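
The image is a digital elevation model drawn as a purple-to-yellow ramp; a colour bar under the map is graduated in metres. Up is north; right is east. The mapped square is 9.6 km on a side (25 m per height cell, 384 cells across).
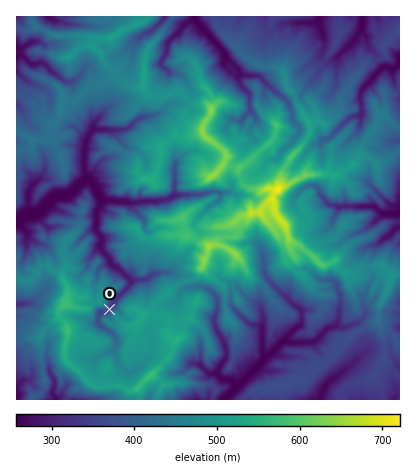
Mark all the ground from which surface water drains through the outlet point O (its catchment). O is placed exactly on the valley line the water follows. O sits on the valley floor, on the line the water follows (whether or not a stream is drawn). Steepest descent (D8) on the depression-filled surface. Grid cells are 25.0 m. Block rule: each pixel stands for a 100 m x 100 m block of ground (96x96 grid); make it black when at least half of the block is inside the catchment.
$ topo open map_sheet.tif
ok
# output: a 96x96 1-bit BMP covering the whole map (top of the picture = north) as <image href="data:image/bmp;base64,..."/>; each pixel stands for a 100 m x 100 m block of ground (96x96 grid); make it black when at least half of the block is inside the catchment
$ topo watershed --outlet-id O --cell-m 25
<image width="96" height="96" href="data:image/bmp;base64,Qk2+BAAAAAAAAD4AAAAoAAAAYAAAAGAAAAABAAEAAAAAAIAEAAATCwAAEwsAAAIAAAAAAAAA////AAAAAAAAAAAAAAAAAAAAAAAAAAAAAAAAAAAAAAAAAAAMAAAAAAAAAAAAAB/+AAAAAAAAAAAAAD//AAAAAAAAAAAAAH//gAAAAAAAAAAAAP//wAAAAAAAAAAAAf//4AAAAAAAAAAAA///8AAAAAAAAAAAB///+AAAAAAAAAAAD////AAAAAAAAAAAD////gAAAAAAAAAAD////gAAAAAAAAAAD////gAAAAAAAAAAD////wAAAAAAAAAAB////gAAAAAAAAAAB////AAAAAAAAAAAB////AAAAAAAAAAAB////AAAAAAAAAAAD//D/AAAAAAAAAAAH/+B/AAAAAAAAAAAH/8A4AAAAAAAAAAAH/4AAAAAAAAAAAAADBwAAAAAAAAAAAAAAAgAAAAAAAAAAAAAAAAAAAAAAAAAAAAAAAAAAAAAAAAAAAAAAAAAAAAAAAAAAAAAAAAAAAAAAAAAAAAAAAAAAAAAAAAAAAAAAAAAAAAAAAAAAAAAAAAAAAAAAAAAAAAAAAAAAAAAAAAAAAAAAAAAAAAAAAAAAAAAAAAAAAAAAAAAAAAAAAAAAAAAAAAAAAAAAAAAAAAAAAAAAAAAAAAAAAAAAAAAAAAAAAAAAAAAAAAAAAAAAAAAAAAAAAAAAAAAAAAAAAAAAAAAAAAAAAAAAAAAAAAAAAAAAAAAAAAAAAAAAAAAAAAAAAAAAAAAAAAAAAAAAAAAAAAAAAAAAAAAAAAAAAAAAAAAAAAAAAAAAAAAAAAAAAAAAAAAAAAAAAAAAAAAAAAAAAAAAAAAAAAAAAAAAAAAAAAAAAAAAAAAAAAAAAAAAAAAAAAAAAAAAAAAAAAAAAAAAAAAAAAAAAAAAAAAAAAAAAAAAAAAAAAAAAAAAAAAAAAAAAAAAAAAAAAAAAAAAAAAAAAAAAAAAAAAAAAAAAAAAAAAAAAAAAAAAAAAAAAAAAAAAAAAAAAAAAAAAAAAAAAAAAAAAAAAAAAAAAAAAAAAAAAAAAAAAAAAAAAAAAAAAAAAAAAAAAAAAAAAAAAAAAAAAAAAAAAAAAAAAAAAAAAAAAAAAAAAAAAAAAAAAAAAAAAAAAAAAAAAAAAAAAAAAAAAAAAAAAAAAAAAAAAAAAAAAAAAAAAAAAAAAAAAAAAAAAAAAAAAAAAAAAAAAAAAAAAAAAAAAAAAAAAAAAAAAAAAAAAAAAAAAAAAAAAAAAAAAAAAAAAAAAAAAAAAAAAAAAAAAAAAAAAAAAAAAAAAAAAAAAAAAAAAAAAAAAAAAAAAAAAAAAAAAAAAAAAAAAAAAAAAAAAAAAAAAAAAAAAAAAAAAAAAAAAAAAAAAAAAAAAAAAAAAAAAAAAAAAAAAAAAAAAAAAAAAAAAAAAAAAAAAAAAAAAAAAAAAAAAAAAAAAAAAAAAAAAAAAAAAAAAAAAAAAAAAAAAAAAAAAAAAAAAAAAAAAAAAAAAAAAAAAAAAAAAAAAAAAAAAAAAAAAAAAAAAAAAAAAAAAAAAAAAAAAAAAAAAAAAAAAAAAAAAAAAAAAAAAAAAAAAAAAAAAA="/>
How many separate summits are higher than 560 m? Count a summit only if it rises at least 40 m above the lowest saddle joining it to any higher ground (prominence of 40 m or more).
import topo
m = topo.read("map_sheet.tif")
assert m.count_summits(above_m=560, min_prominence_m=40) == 5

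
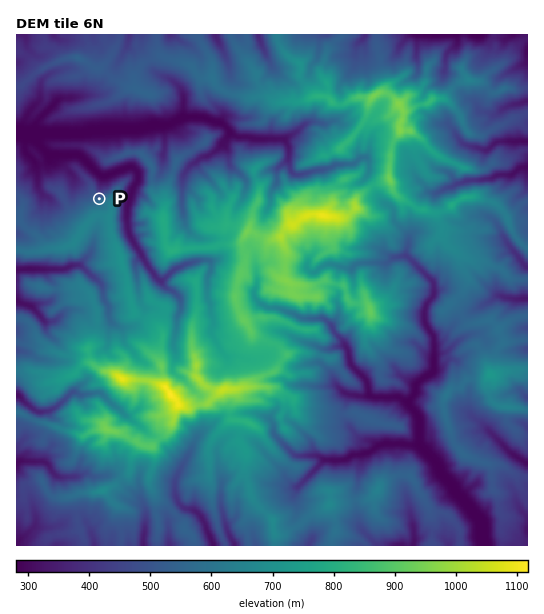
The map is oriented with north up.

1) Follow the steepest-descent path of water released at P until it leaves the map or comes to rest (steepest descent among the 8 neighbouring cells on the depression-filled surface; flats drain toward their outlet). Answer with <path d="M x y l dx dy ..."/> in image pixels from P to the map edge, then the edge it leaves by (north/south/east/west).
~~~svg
<path d="M99 199l2-23-20-20-3-1-27 0-1-2-3 0-8-8-2-6-6-6-9 0-1-1-4 0"/>
exit: west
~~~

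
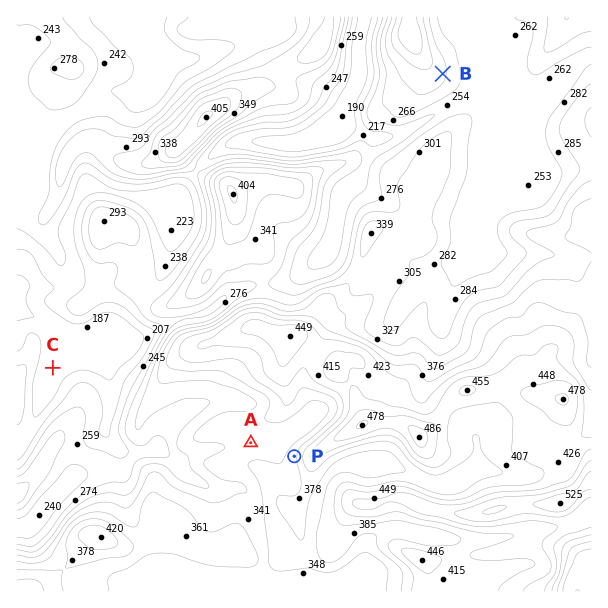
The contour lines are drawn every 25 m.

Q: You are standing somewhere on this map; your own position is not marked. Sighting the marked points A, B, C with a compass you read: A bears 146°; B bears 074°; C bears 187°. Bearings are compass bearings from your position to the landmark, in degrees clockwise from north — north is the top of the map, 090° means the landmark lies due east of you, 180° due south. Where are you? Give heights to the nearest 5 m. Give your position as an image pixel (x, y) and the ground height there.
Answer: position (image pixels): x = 75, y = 180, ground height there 235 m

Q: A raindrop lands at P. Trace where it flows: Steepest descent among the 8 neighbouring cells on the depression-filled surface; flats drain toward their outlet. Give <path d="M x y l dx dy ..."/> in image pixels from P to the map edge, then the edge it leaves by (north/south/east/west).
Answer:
<path d="M294 456l-7 0-6-6 0-13-14 0-1 1-5 0-1 2-9 1-2 2-6 0-1 1-6 0-2 2-9 0-1 1-8 0-1 2-5 0-1 1-12 2-6 3-6 6-3 1-6 0-9-9-5 0-1-1-36 0-3-2-17-16 0-9 2-2 1-9 2-1 0-41-5-9 0-25-21 0-1 1-15 0-2-1-9 0-19-20-6-3-3 0-5-3-7 0"/>
exit: west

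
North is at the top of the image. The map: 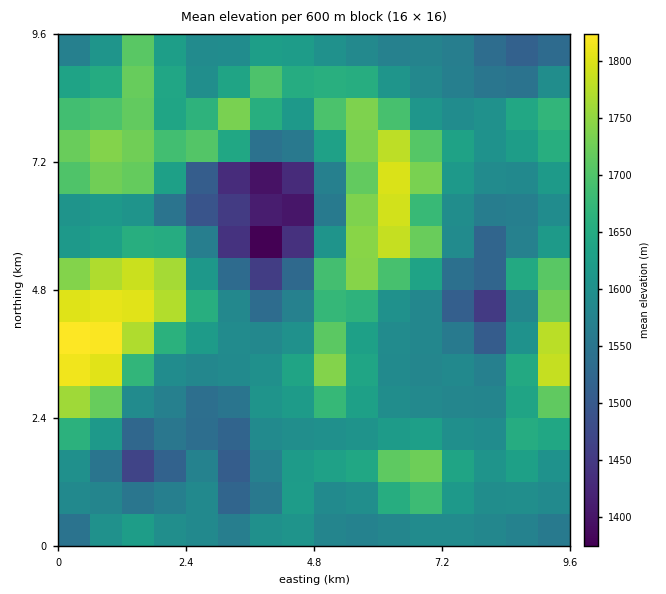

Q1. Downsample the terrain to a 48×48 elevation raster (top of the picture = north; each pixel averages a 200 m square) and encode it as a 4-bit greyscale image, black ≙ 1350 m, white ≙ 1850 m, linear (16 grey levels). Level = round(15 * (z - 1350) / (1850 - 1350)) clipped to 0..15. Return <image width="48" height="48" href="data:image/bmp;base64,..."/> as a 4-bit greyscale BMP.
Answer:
<image width="48" height="48" href="data:image/bmp;base64,Qk32BAAAAAAAAHYAAAAoAAAAMAAAADAAAAABAAQAAAAAAIAEAAATCwAAEwsAABAAAAAAAAAAAAAAABEREQAiIiIAMzMzAERERABVVVUAZmZmAHd3dwCIiIgAmZmZAKqqqgC7u7sAzMzMAN3d3QDu7u4A////AFVneamIh3d3d3iIh3d3d3d3d3d3d2ZmZVZniJiHd3d3ZniIh3d3d3d3d3d3d3d3ZmZ3iId3d3d3ZWeIh3dnd3d4iId3d3d3dnd3d3d3d3d3ZFeIh3d3d3iJmIh3d3d3d3d3d2Zmd3d3VEaIiHd3eImqqph3d3d3d3d3dlVVZnd2U0Z4mYiIiJu8u5iHeIh3d3d3ZUREVnd2RFaImZmZmavMy6mHiIiHd3d3ZTMzVndlRWeIiJmZmavMy6mHiJiIiIiHZUM0VndlRWd4iIiIiaq7qpiHeJmIiIiIdlRFZnZUVnd3eIiIiJmZmZh3eJmYiJmph2VWZmZUVnd3d3d3iIiIiId3eJmZmau6mHZmdlVVVnd3d3d3d3eIiHd2eJmZmrzMqHd3dlVVV3iHeIiIh3d3d3d2d4maq8zduYd3dmZVZ4iIiZqpiHd3d3d3d4iau93dyod3dmZmZ4iImrzKmHd3d3d3d3irzN7u3Kh3d3dneIiImszKmHd3d3d3d3ms3e7u7bmHd3d3d3eIirzKiHd3d3d3Z3m93u7u7tuYd3d3d3d4iby5h3d3d3d3Znm97u7u7typiIh3d3d3iby5h3d3d3d2Znis7u7u7u26mZh3d3d3eKu5h3d3d3ZlRWeb3u7u7u3LqqmHd3d3eJu6iHd3d3ZTNFeL3u7u7u7dy7mHd2ZWd4q6mHd3d2VDI1eKzd7u7u7t3LmHd2VWd4q6mId3d2VCI1eKvN3u3d7u3Ll3dmVWd4q7qYiHd2RDNGiavM3d3d7u3Kh3dlRFd5vMupmIh2VEVnmrvLzN3d3d3Kh2ZUM0Z4vNy7qpmHZUV4m7u6u7zM3My5dlQyEjRorN3MzLqHdlVnmaqpmZqru7uodlMhERNXis3d3cuYdlVneJmYiIiJmZmYdUIRABJGebzN3dyYd2VWd4iId3d4iIh3ZTIhERJGeKzN3dyYd2VVZ3iId3d3d2ZmZTMyIRE1eKzd3cqId2ZVZ3d4iIiIh2VVRERDIREkaKzd3bmHd3dmd3d4iJmZmHZDMiMzIRE0aKzd7cmHd3d3d3eJmaqqqodUIREhERI1eJvd7cqYd3d3d3iKu7u7u6h2QyIRERI1eJvd7tyoh3d3d4iazdzMzLqYdlQzIiNGeJvd3t25iId3eIiazdzMzLuqqYdlREVniKvd3dy6mId3iJmavMy7u7qru6mHZWd4ibzd3cupiId4iZmavMuru6mavMuYd3eJmrzN3KmYiIiImaqaq7uqu5iZrMy5h3iJq7zMu5iIiIiJmqqqqrqqu6iJm8y6mIiaq8y7qYh3d3iJmaqqqqqqu6iIiavLqYiavMy6mId3d3d4iJmpmqqqvKiHeJq7upmZq7upiHd3d3d3d4iYmZmavKiHd4iaupmZmZmIh3d3dmZmZneHiIiazKiHd3iJqpmYiIh3d3d3ZmVVVWZ3d4iKzKiHd3eImpiIiHd3d3d3ZlVVRVZmd3iKy5iHd3d4iZiIh3d3d3d3dmVVVVVmZneauph3d3d3iIh3d3d2Znd3d2ZmVVVQ=="/>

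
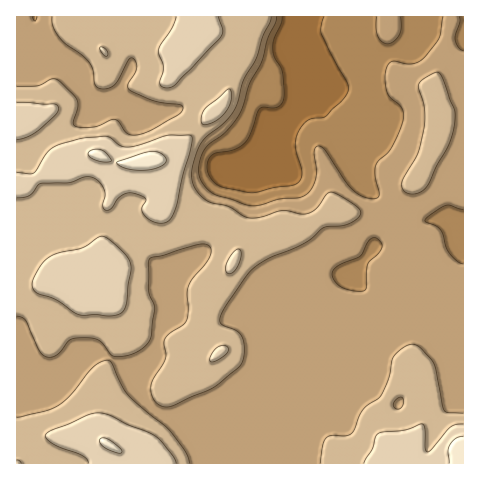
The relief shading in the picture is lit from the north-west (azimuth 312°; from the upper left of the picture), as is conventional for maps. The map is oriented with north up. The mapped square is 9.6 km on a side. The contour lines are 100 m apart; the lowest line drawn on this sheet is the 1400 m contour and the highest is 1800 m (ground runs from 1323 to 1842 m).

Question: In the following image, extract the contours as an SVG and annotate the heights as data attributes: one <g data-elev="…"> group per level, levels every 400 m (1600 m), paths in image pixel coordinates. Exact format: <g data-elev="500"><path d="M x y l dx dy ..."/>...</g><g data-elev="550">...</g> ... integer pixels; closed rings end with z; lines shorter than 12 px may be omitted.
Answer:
<g data-elev="1600"><path d="M189 463l-3-11-17-22-42-37-7-11-8-18-3-4-7 1-8 6-23 28-12 10-13 6-29 6"/><path d="M463 413l-15 0-3-2-12-49-14-15-5-3-5 1-9 5-7 7-4 20-7 16-3 5-16 12-10 22-7 4-16 0-5 3-2 7-3 17"/><path d="M396 409l-2-3 0-3 4-5 4-1 2 3-1 6-3 3z"/><path d="M17 316l5 2 4 3 13 29 3 4 5 3 6 0 4-2 13-15 11-2 10 0 7 2 15 16 10 0 9-2 14-8 5-11 4-27-6-17 0-32 3-2 12-2 31-10 11-1 5 4-1 8-6 9-12 14-4 7-1 8 1 18-2 9-4 5-13 8-4 6 0 18-13 24-1 6 1 7 2 5 5 5 6 2 7-1 41-18 26-21 4-6 1-7-2-17-5-6-15-6-2-5 5-13 23-33 7-7 12-8 40-17 16-14 26-4 8-6 4-5-3-5-6-5-15-9-7-2-4 3-10 13-8 5-7 1-18-3-23 6-11 1-6-2-14-9-22-6-8-7-5-8-2-7 0-8 6-23 7-10 19-15 10-13 9-29 13-22 6-21 8-16 1-5"/><path d="M410 194l9-1 8-7 10-21 11-19 5-15 2-13 0-8-13-32-4-6-14 6-6 7 6 21 1 17-7 30-16 29 2 8z"/><path d="M52 17l1 10 7 11 6 7 17 11 8 8 2 7 1 12 3 4 8 2 9-4 4-5 11-20 3-2 4 3 1 7-9 16 1 5 25 12 27 4 2 3-1 3-4 4-26 15-12 4-8 1-6-2-7-11-4-3-21 8-13 0-6-1-2-3 5-15-1-7-4-6-17-16-6 0-12 7-21 0"/></g>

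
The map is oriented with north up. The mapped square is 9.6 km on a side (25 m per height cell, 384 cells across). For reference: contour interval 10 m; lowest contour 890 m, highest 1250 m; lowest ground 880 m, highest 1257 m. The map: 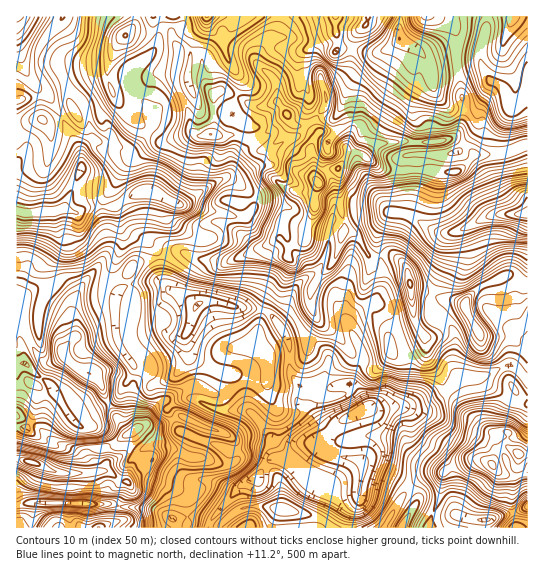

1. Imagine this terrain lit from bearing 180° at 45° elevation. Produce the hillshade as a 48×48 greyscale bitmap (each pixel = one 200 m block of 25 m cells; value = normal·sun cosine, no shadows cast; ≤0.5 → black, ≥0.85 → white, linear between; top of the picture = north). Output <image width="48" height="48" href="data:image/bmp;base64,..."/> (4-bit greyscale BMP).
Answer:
<image width="48" height="48" href="data:image/bmp;base64,Qk32BAAAAAAAAHYAAAAoAAAAMAAAADAAAAABAAQAAAAAAIAEAAATCwAAEwsAABAAAAAAAAAAAAAAABEREQAiIiIAMzMzAERERABVVVUAZmZmAHd3dwCIiIgAmZmZAKqqqgC7u7sAzMzMAN3d3QDu7u4A////AGYyIgAkVXiam5fNy7y6hTECa7Z5iKu4Y2YxIiJFeJqqq6eaqamGVEQjWbd5mrzcl6u7u8u7zMu6q8lmZWVDRndlV6qKvM3u3N/////t27upmruWVFRGiImHZour3d3d3t7u3My5h6uqqs3smGZ5iImXZ4q73e3czey4Z3iXV6u7zMzeyWeYdniXZ4mHnNy5q3QQJFVXiJq6qZibuZmHd4mpd4dlWIiIqQADMhJHqpiHd4qYmrqIiaqql3ZmVVZ4hiRmMQA3m6h3mqqHiru6qYmZh2VWVmd3Y4d1RWZnZ4V6qGVGi8zMuod3dlZUV3ZUModmeZqWQiSIVEVnm7qrzMqHh2d3d1QyJGd3maukQhZ1Vomau6mazd3LqZmqlTM0Z2mIq8ymVVZnmZmrupmZqrzv3dy7llRXmIibzdyZd4dWiIiaqZmqmavv//7bmId4h4i93Kh4eJmHZ4mZmZm7usy8/+7rqqu4eZqryXVFiYiIeJqqmZmruruqzLzcu97aqqp5mHVGmYd3iJmZmYiqu7mqqau8zN7Luqh3eYZ4mHZ3d3eImHmqzKmqmKuqu7uqqZiGZ3eJmYiZd3Znh3qry5mpiKp4q7h5mpmHd2eJmYmZh3ZVaKu8qZqpiap4q6V5qpmHeHiZmYiImHiIisu7maqpibqZqoeaqpmXZ4mZmIiJu7zMzMuqqaq6mrqZhmqqq4iIZomZmIms3u7ty82pu6q7uqmHYziqqnd3ZWmZqqvN3u7t3d7arbqrupd2VTRol3d1M0eHebzMu7ve7u7cq8qqqWRVVlRFZWZUM0V3V4qph3aKzMvNucuoh0NERWVDNDM0ZVVnZnh3d2ZmeamrqbyWZDNFRFVDISI1ZVZmd3ZWiZl1V5mZqZp2Q0V4h1RDITNFVVVVZlVUWJh2ZniKuph3VWiry5ZDM4iIeIZmVVVDNYmZdnibypiHiJq8zLqYiLzLqpmZdVZ5hXmZmIqqq6mZu7u8zMzcy8zcuZmrqZrNyWZ4q6qqvMus3dzN3d3d3bvLuYmr3d3d3biKqpiZm8vO7d3d3u3d76qrupq7ze7d3Ny7uHiHWKvuuqupms3d7pmaq8u6q97czM3MuYd2VHvKmpmYd5u8zKmaq8qZq7y83t3LqZd3dmdnm7qruYeImqqpm8qqy6mau8upiJmHmFVmeHZ3iXZkNJqpm7u8upiIh4eImauXiFZ2VURENndiEXiIqpq8qZmId4iKqql2eGVmVVZVVndVVHdnqZq7mZmZeaqZmZZminZVVWVEeIZniJmJmbq5maqpiZqHeIZomHZmZmZWiHVombqamrqomaqpmHdnmXeJlndmZmd4h2aKqamqmqqZmZmZmHVpqXeHVGdmZ3iJmHirqamZmZmbqYiJmIeZl2d2I1Zmd4iZmYm7qqqIh3iby6iYh3iYd4iHRniZh4iqqZmburuXd3eKu6mXdmh2eJmYeJrMuJvLqamJq7u4d4h3iZl3dWh2Z4iIiIm8yr3cqZqZq6u5eIh1aIh4hVeGVnd4iIeby73bqZqZqw=="/>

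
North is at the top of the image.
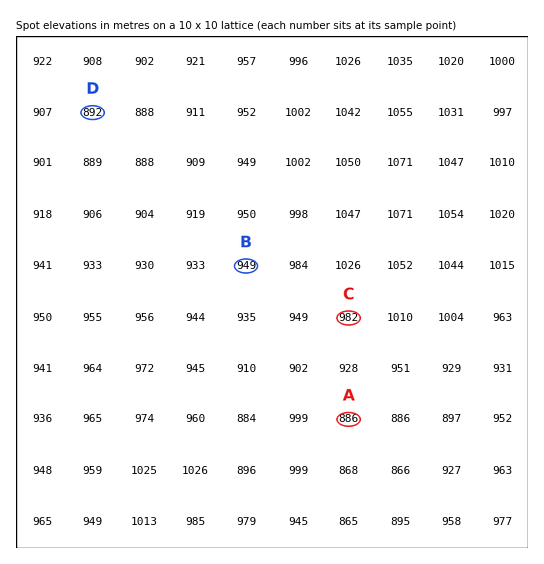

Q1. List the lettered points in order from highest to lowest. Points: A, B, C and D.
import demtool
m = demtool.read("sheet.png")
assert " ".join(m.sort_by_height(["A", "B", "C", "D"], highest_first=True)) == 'C B D A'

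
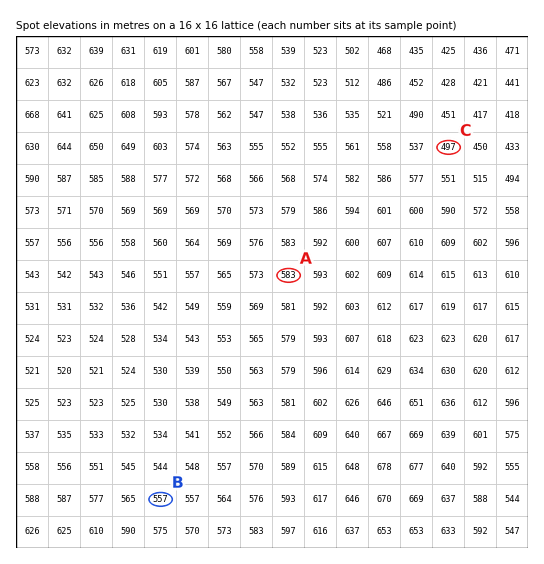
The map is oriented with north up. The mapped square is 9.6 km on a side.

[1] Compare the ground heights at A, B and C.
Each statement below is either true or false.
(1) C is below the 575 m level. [true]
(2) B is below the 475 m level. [false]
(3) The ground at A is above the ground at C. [true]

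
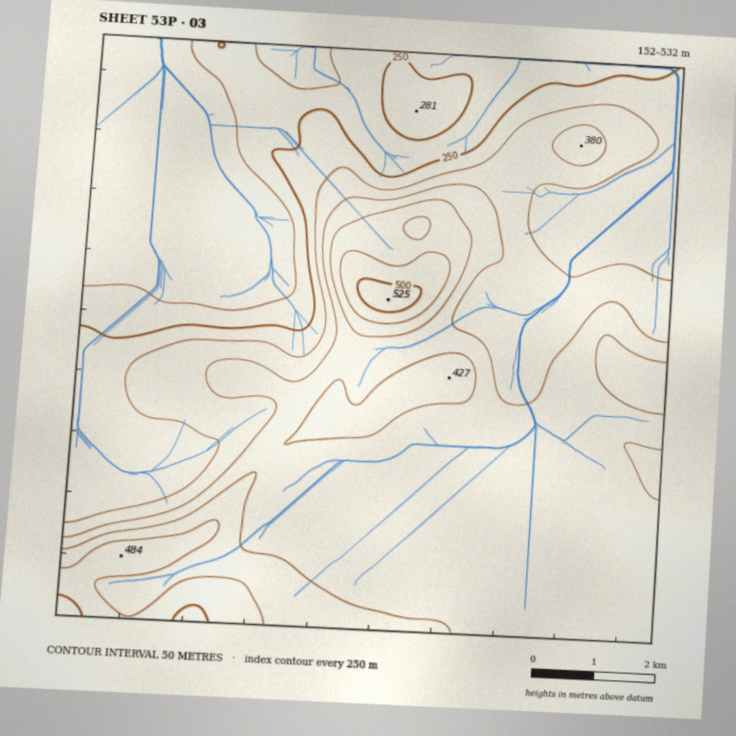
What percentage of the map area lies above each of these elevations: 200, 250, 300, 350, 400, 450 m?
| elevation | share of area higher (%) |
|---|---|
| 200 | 87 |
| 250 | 77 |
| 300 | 61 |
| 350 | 47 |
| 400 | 15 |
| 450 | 5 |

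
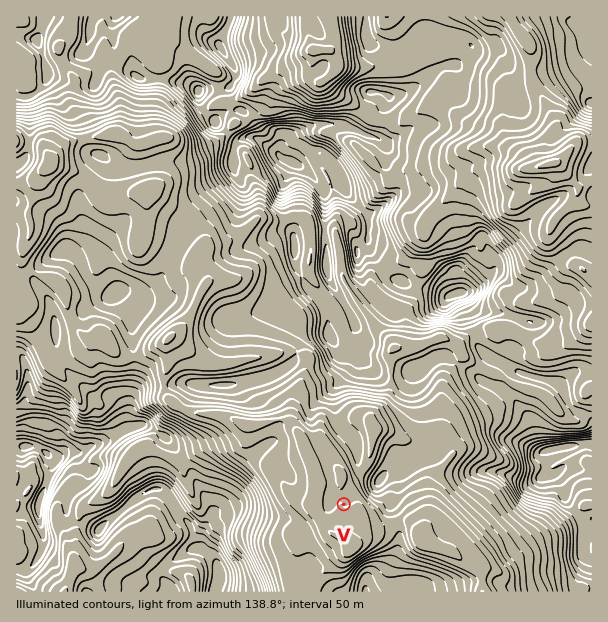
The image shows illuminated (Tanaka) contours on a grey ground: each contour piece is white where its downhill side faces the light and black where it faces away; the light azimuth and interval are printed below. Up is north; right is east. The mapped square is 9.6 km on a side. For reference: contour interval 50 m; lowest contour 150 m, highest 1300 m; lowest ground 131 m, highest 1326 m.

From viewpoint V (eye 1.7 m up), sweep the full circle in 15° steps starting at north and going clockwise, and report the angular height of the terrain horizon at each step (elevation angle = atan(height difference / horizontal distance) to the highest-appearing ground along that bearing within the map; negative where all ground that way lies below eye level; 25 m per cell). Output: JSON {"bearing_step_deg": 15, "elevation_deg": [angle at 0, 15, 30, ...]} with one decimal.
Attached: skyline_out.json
{"bearing_step_deg": 15, "elevation_deg": [13.4, 12.9, 14.0, 19.8, 25.7, 20.0, 13.4, 10.6, 6.1, 10.2, 13.2, 16.1, 8.4, 5.7, 6.3, 15.7, 21.6, 19.3, 17.9, 11.5, 6.1, 7.2, 7.5, 7.6]}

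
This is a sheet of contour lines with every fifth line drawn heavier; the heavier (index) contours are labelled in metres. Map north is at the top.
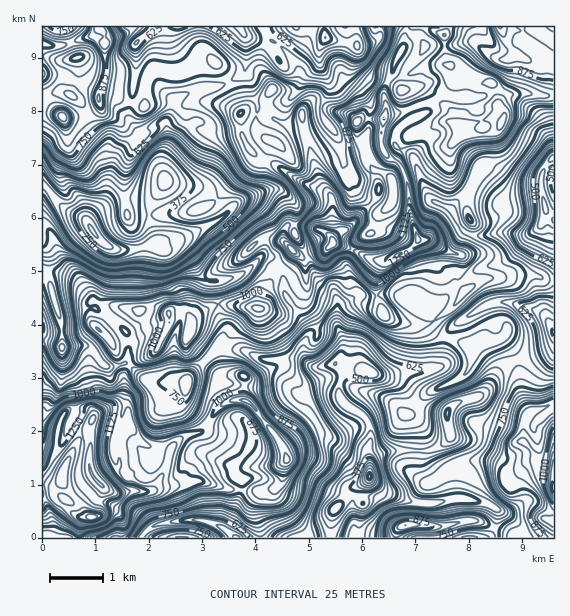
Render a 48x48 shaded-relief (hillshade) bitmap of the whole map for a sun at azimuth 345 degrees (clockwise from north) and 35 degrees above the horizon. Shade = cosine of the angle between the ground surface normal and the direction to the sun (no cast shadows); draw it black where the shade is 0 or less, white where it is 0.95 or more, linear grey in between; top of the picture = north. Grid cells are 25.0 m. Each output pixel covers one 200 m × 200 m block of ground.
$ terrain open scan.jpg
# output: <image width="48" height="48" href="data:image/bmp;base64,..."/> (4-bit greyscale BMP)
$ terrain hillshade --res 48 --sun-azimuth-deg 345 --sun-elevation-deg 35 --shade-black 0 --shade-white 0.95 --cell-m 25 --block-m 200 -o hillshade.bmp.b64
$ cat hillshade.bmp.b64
<image width="48" height="48" href="data:image/bmp;base64,Qk32BAAAAAAAAHYAAAAoAAAAMAAAADAAAAABAAQAAAAAAIAEAAATCwAAEwsAABAAAAAAAAAAAAAAABEREQAiIiIAMzMzAERERABVVVUAZmZmAHd3dwCIiIgAmZmZAKqqqgC7u7sAzMzMAN3d3QDu7u4A////AFUgAAACre7slURUM2mry7vKVodDNqy4VlQ0EAERR5qpdURDIkeczNze3My5iby5iFV5qEMgAAEiM1VCIjR6zd7//u7u3KiauXebuWUxARABI2dlQzNGq83typq7umRpp5iKiImIdVQzV4qoVEM1ityph2Z3d1Z3d7mJiqu7uZmIiZqoU0MjVrp3mqiIiImIisuZmamaqYqqmZmYYiQ0RFeJq8upmaqYq8y5mJmZmniZiJqphkVlVleru83Lu7qZu7vJlomJq5d3d4qYqnd2Znh4iJzcu8uZu7rKhXmL3dqHiIl4y5mIhnhmZmm6q7y6u8urlWmK3u7JeZdszLmaqYiHd3mZmry6rM68uGiIrN7bdVSbzLqquoeZmGeszLu6q9///bmHmqzLp1eau6mal3irqFJazMvNzM7//+ypmavLu6qYmZmIiKvMunITabvN3rzt7uypmZmrq6qHiJmIm83LvMpiJYq7zazczLuERWV7u8uod5mZmqmJmry4RHmqrJzcuomEEjJazNyoh2VoiHZmZniZhWiZqoq7p2iZY0NHqqhUVlMld2VVVVZ5l2aImXiYZpmat3dFeHRERFZEVUREVWeaqYd4iXmYeamJqYl1Z2VEVEZlQzM2d3ebuqmJiJqYq5iJqoqXZlZVZkRVVEVomZdYvLuql6mJqqq7vMu6mImYmGVWd4mqqZlkaruYdqmavN3u7u3d3dzKmHZmeIiZmYmWRWdUVamrze7u//7d3u3KmHdVd0I2eIiZdVVVVqq93v/////bma3KiHUjdCAAV3iImYiJmrze3v//7//sqFe6hXQAM1YAAkZleZq7vMzdzd3d3e/u3KWJZ5YgF83EAAN4iJq8zLvMy4d4mazu/tuJjKaUOu/+ghScuqqry5qqqGVWZ3it/+7czJjLdazdvKiaiZh4u5qZh4d3dmZozu7u3M3cx2q8zcuod4dViql2aJmYmZiHi+7t7d7b3Yi8y8uZmJh2eKhlRomYq7uph5vM25q6vbebuJh5l4mHh6ZTNXd4m7uqhkV5lnm7q7mZp2VXhmd3iHUxNWZXiZmIdTI0WLvLqqqHp2VFh2ZVeVMSRFY0d3ZlVVRWjMu6mJlXp3ZVeHVDSUM0RWcxRmVEVmeau6uqmJd5h4hkRmVCFEZlRWdhBFVVZ3mqqJqqmJeZZ5l0IiNUIVd2RFaGEkZ4iJmYiJqqh5mJiJqWVCFFQmVnY0Z2VVeJmImIiZmod4loqpmpmYQkVImYhFd1RXiIiZiZq6mZrKuImaqrqqhURKzKl3eIZomIm8qZrMms3sy7uqq7q6p1VIqpqXial3iavMy5m9y93dy6u6qZmauYiGiJqnial3eImrzMu83LzcyniamImbzLu4mquoiqmZh3eKu9y7zLzdyniImZrMzMu5iaqYm7qqqZmau7qrvMzuzImqqqu7u6qodmd2e8y7uqu8y6m7rNzM3airq7upmZmquoZ2V7y8zLu7upq6m7qZvLmJmJmJqZqt3biIdIy83cy7qavLmZiHm8qHh3d6qqqg=="/>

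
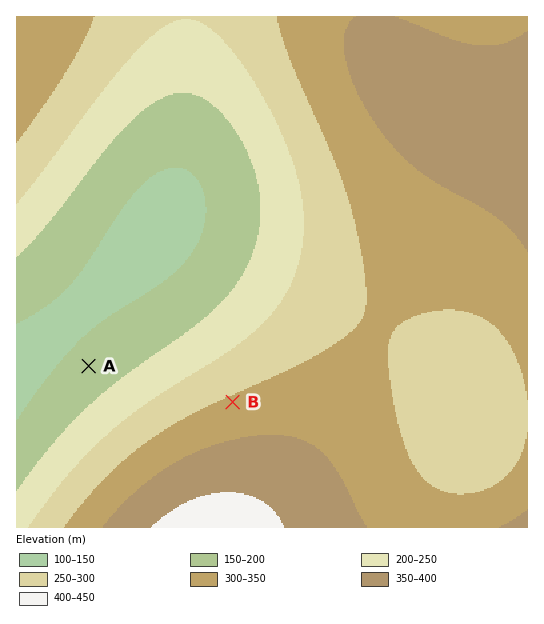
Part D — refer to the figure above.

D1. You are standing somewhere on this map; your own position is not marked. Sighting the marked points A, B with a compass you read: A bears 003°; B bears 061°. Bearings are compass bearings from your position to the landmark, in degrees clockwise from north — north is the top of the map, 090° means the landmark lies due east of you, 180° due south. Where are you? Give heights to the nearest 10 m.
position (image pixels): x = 82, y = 485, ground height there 280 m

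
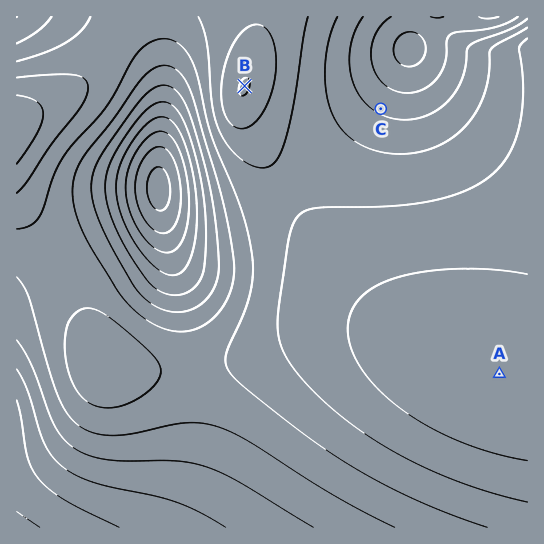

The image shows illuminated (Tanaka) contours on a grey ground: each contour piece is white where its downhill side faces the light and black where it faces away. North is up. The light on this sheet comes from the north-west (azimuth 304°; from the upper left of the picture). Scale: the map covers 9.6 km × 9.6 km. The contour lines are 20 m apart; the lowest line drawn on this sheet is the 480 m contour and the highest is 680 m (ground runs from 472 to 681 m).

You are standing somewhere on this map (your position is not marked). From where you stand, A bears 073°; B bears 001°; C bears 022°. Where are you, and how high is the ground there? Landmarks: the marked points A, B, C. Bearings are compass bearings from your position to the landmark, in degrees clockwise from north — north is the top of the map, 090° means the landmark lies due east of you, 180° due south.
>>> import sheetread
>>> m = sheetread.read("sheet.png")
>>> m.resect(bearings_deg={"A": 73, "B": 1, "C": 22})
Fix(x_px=239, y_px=454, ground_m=590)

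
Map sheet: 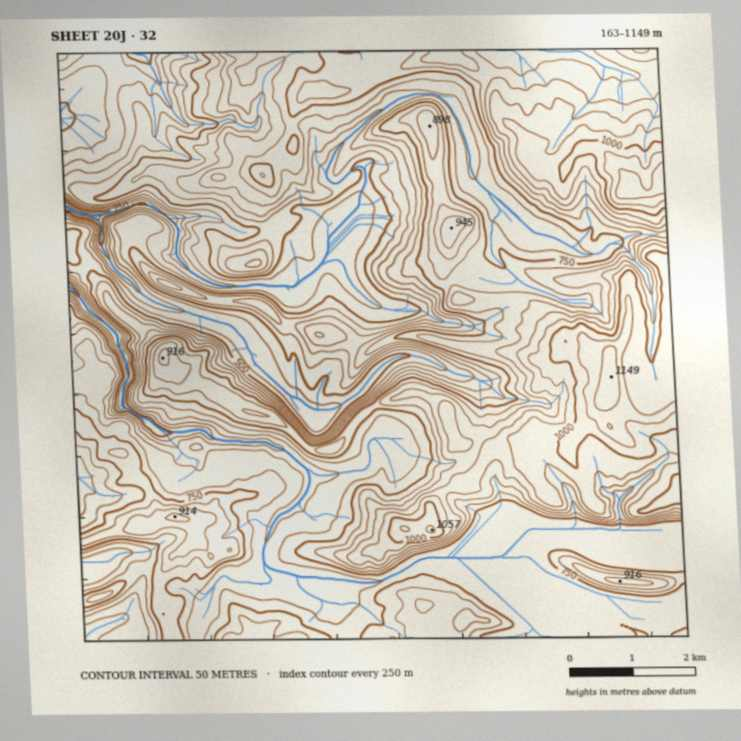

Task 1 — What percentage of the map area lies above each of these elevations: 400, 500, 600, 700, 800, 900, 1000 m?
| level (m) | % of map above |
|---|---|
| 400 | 95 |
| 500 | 85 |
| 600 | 75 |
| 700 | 57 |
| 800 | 31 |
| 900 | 15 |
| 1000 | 6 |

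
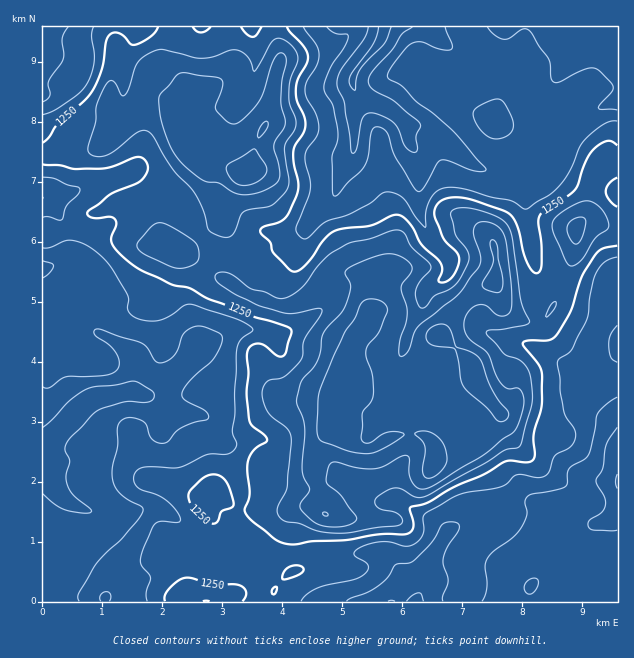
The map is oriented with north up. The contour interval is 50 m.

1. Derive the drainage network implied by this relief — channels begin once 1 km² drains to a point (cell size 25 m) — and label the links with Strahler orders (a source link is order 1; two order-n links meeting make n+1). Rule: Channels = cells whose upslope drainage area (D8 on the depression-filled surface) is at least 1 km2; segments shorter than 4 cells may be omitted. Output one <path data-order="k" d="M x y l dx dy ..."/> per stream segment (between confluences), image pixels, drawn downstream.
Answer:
<path data-order="1" d="M245 559l-4 6-6 0-2 2-21 0-3-2-9-9 0-9-6-12-18-18-16-9-18 0-6 3-15 0-2 2-25 0-2-2-12-3-13-7-9-9-8-15-7-8 0-4"/><path data-order="1" d="M382 553l1 0 18 18 0 30-10 0"/><path data-order="1" d="M542 547l9-1 2-2 10 0 2-1 9-2 15-15 6-1 1-2 5 0 1-1"/><path data-order="1" d="M43 540l0-6"/><path data-order="2" d="M446 534l-16 25 0 18-2 2-1 6-6 6-3 6 0 4-2 0"/><path data-order="2" d="M602 522l3 0 6-3 5-5 0-3 1-1 0-30"/><path data-order="1" d="M554 502l5 0 9 5 18 15 16 0"/><path data-order="1" d="M382 501l18 0 3 1 4 5 2 0 7 6 12 6 3 0 3 3 2 0 10 10 0 2"/><path data-order="1" d="M226 448l-9-9-3-7"/><path data-order="1" d="M260 439l-15 0-1 2-21 0-9-9"/><path data-order="2" d="M214 432l-2-6-9-11-27 0-1-1-5 0-3-2-15-15-1 0"/><path data-order="1" d="M617 432l0 48"/><path data-order="1" d="M437 411l-25 0-2-2-3 0-3-1-7-8 0-3-2-1 0-27 2-2 1-7 6-11 0-4 2-2 3-12 12-21 0-3 1-1 0-9 3-6 8-8 10-4 6-8 0-13-19-20-2-6-7-15 0-4-2-2 0-51-1-1-2-6-3-3-4-9-2-15"/><path data-order="1" d="M163 409l-12-12"/><path data-order="2" d="M151 397l-3-1-5 0-1-2"/><path data-order="3" d="M142 394l-3 0-2-1-6 0-1-2"/><path data-order="3" d="M130 391l-3 2-6 0-2 1-7 0-2 2-9 0-1 1-8 2-3 3-1 0-45 45 0 18"/><path data-order="1" d="M278 346l-1-6-5-6"/><path data-order="1" d="M518 342l3 0 5 3 3 0 18 9 3 3 7 3 3 3 6 3 3 0 2 1 33 0 13-13 0-14"/><path data-order="1" d="M101 334l17 9 16 17 0 28-3 3-1 0"/><path data-order="2" d="M272 334l-6-3-6 0-1-1-27 0-6 3-8 6-18 3-9 9-3 7-9 11 0 1-22 23-3 0-2 1-10 0"/><path data-order="1" d="M302 324l-6 4-6 2-4 3-5 0-1 1-8 0"/><path data-order="1" d="M617 300l0 40"/><path data-order="1" d="M65 261l-3 0-12 6-7 0 0 1"/><path data-order="1" d="M532 253l0-7-2-2 0-10-1-2 0-4-2-2 0-51-9-4"/><path data-order="1" d="M299 252l3-3 0-3 2-2 0-13 4-6 0-2"/><path data-order="1" d="M302 229l6-6"/><path data-order="2" d="M308 223l3-3 0-1 24-24 3-12 14-26 0-3 1-1 0-9 2-2 0-33 3-6 0-7"/><path data-order="1" d="M140 172l-13 0-5 3-3 0-6 3-6 0-1 2-8 0-1 1-5 0-18 11-4 0-2 1-13 0-2 2-4 0-6 3"/><path data-order="2" d="M518 171l-31 0-2-2-3 0-10-6-27-24-2 0-7-6-5-1-3-3-3 0-1-2-15 0-2-1"/><path data-order="1" d="M524 171l-6 0"/><path data-order="2" d="M407 126l-10-12-2 0-7-6-6-3-3 0-5-3-9-2-7-4"/><path data-order="3" d="M358 96l-5-9 0-14 14-15 0-1 10-11 0-1 5-6 3-12"/><path data-order="1" d="M248 84l5-8 1-9 2-1 0-26-2-1 0-5-1-1 0-6-2 0"/><path data-order="1" d="M43 45l0-18"/><path data-order="1" d="M437 36l-6-6-6-2-1-1-39 0"/><path data-order="1" d="M566 31l0-4 2 0"/>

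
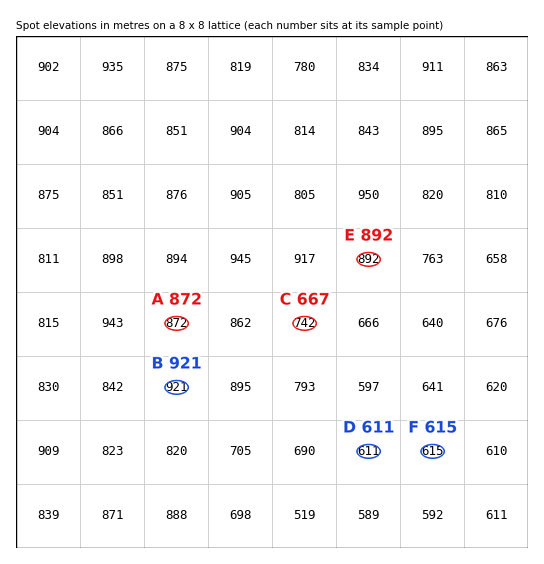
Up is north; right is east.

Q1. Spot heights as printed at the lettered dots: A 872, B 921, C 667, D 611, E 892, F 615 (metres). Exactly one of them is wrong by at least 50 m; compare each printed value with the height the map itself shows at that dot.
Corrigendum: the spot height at C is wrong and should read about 742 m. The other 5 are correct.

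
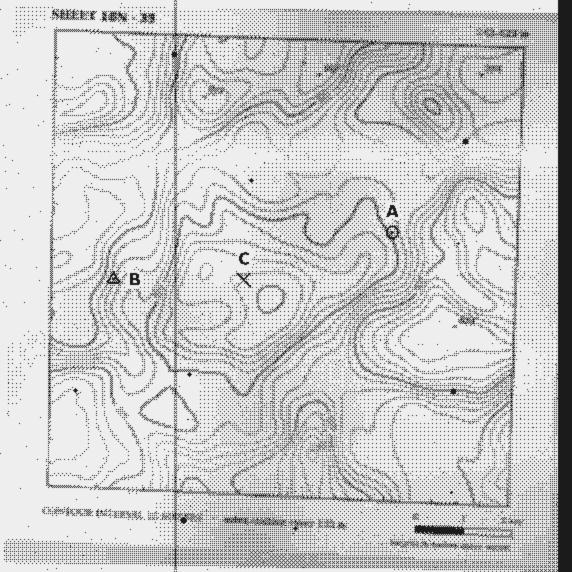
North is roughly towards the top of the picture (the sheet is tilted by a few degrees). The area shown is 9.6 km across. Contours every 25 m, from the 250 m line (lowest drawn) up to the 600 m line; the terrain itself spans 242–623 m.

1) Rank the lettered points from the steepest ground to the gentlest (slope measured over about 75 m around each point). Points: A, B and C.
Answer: B A C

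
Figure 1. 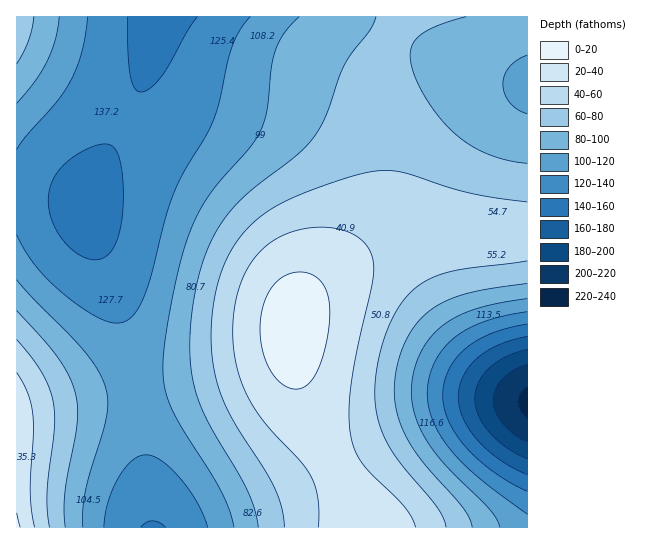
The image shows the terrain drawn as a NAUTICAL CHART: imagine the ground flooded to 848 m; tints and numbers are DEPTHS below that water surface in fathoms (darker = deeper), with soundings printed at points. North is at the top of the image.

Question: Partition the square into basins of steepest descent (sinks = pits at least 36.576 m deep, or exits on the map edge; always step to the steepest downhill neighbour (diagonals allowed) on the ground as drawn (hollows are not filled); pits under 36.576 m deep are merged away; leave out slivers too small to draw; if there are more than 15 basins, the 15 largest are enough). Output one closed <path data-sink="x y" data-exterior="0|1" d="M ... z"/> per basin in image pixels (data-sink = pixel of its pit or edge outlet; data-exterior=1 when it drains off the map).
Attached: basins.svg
<path data-sink="86 209" data-exterior="0" d="M401 16l-385 1 1 394 28-7 169-28 52-15 13-6 10-10 3-7 1-20 8-17 14-17 52-49 12-20 5-21 0-48-5-45 0-22 8-33z"/><path data-sink="527 402" data-exterior="1" d="M527 233l-97 2-35 6-18 7-39 21-23 18-16 19-6 12-1 27 8 42 17 44 49 97 162-1z"/><path data-sink="153 527" data-exterior="1" d="M291 339l-2 6-10 10-33 13-72 16-156 25-2 2 0 116 349 1-5-14-43-83-13-32-8-26z"/><path data-sink="527 85" data-exterior="1" d="M527 16l-125 0-2 2-13 28-8 33 0 22 5 45 0 48-3 13-8 19-6 9-49 46-3 6 40-28 40-18 35-6 88 0 10-2z"/>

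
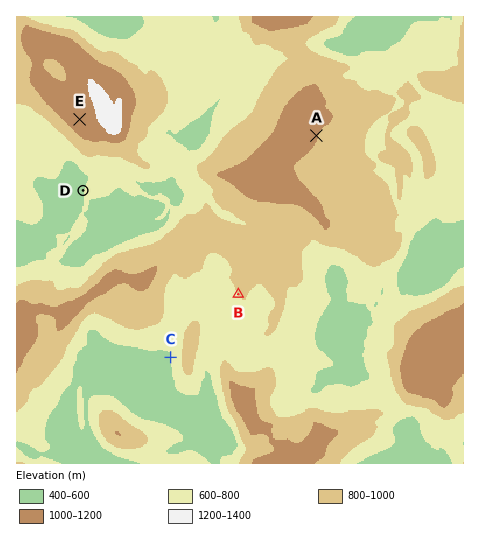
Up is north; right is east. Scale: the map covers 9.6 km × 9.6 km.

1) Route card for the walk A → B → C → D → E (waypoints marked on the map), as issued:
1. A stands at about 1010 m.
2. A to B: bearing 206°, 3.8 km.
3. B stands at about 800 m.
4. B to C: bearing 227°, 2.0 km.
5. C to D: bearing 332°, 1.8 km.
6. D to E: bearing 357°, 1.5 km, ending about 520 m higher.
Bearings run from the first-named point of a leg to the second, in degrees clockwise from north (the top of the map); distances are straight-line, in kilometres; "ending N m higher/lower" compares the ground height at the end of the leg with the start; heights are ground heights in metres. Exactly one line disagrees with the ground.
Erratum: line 5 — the distance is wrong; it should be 4.0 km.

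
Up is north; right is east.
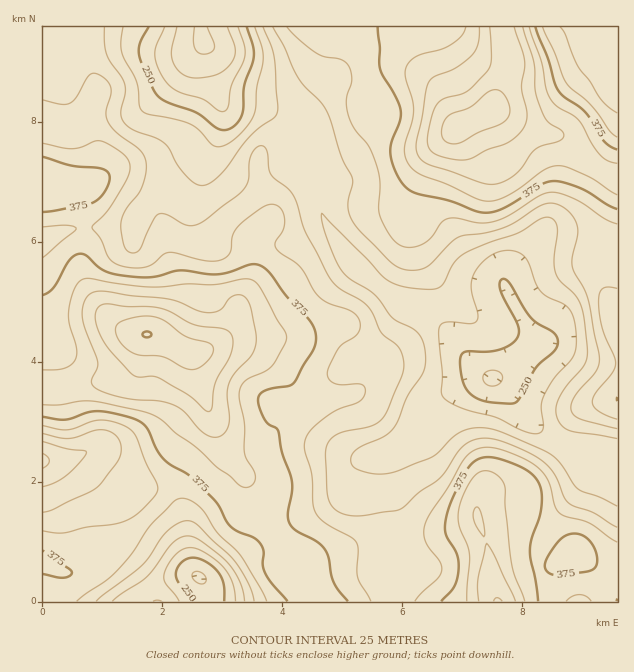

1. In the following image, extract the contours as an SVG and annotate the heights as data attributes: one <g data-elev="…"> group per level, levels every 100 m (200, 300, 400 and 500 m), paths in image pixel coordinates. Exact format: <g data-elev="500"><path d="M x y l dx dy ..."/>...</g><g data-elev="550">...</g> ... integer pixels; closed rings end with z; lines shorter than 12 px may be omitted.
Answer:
<g data-elev="200"><path d="M227 27l8 21 0 7-3 6-6 8-8 5-10 3-12 1-8-1-6-3-5-5-4-8-1-12 5-22"/></g><g data-elev="300"><path d="M112 601l36-25 27-35 6-4 7-1 6 1 8 5 27 22 11 18 5 19"/><path d="M617 506l-16-8-23-9-4-5-14-21-12-10-45-20-16-5-14 0-12 4-9 6-19 19-39 15-11 2-10 0-14-4-6-3-2-8 3-8 9-6 22-9 10-10 12-29 16-25 3-9-1-12-3-11-6-9-22-12-20-25-24-15-8-8-7-12-9-22-4-17 0-7 64 66 17 7 25 3 8 0 6-3 12-23 12-10 22-10 30-10 24-15 6-1 5 2 3 4 1 6-3 29 1 13 5 9 14 14 6 10 4 15 3 32 0 7-3 8-17 19-8 14-3 9 1 9 5 9 7 4 48 9"/><path d="M43 442l24 7 18 2 1 2-7 10-14 13-10 7-12 4"/><path d="M263 27l8 19 3 12 4 48-1 8-3 4-14 9-10 9-32 41-9 6-7 3-8-3-10-9-8-11-7-15-6-6-8-4-22-8-10-9-2-9 4-18 0-9-3-7-11-15-5-9-2-11 0-16"/></g><g data-elev="400"><path d="M525 601l-10-25-4-14-6-55 0-21-3-6-5-5-6-3-6-1-7 2-8 8-7 15-5 15 1 15 9 20 2 9-3 46"/><path d="M43 405l16 0 21-4 12 0 59 13 10 6 15 13 20 14 19 19 14 9 10 10 5 2 4 0 6-4 1-6-1-6-8-12-2-6 0-29-4-24 0-10 2-6 5-4 18-9 7-5 13-23 1-7-26-48-4-6-5-2-9-1-27 6-28-1-33 3-24-2-44-7-6 3-4 5-7 23 0 15 8 25-2 11-4 5-7 3-21 2"/><path d="M617 163l-9-2-7-5-8-11-15-25-21-13-7-8-4-11-5-27-12-34"/><path d="M466 27l-4 9-9 7-11 6-26 7-6 5-4 6 0 11 6 21 2 12-2 12-7 19-1 9 2 9 5 8 11 7 23 8 30 15 10 3 9 0 12-5 14-8 24-18 13-4 11 1 19 9 30 19"/></g><g data-elev="500"><path d="M146 337l5-1 0-3-5-2-3 2 0 3z"/></g>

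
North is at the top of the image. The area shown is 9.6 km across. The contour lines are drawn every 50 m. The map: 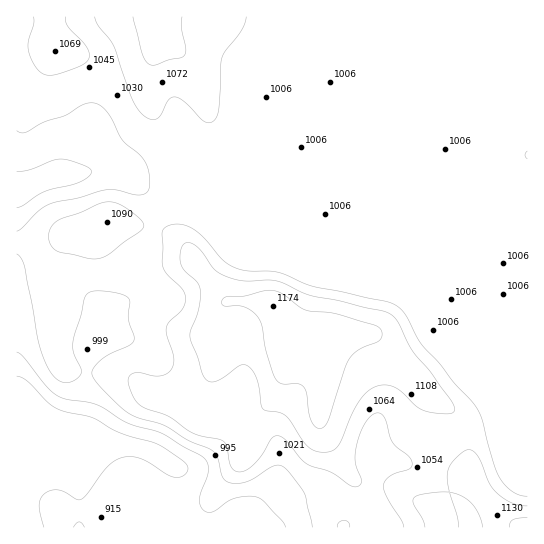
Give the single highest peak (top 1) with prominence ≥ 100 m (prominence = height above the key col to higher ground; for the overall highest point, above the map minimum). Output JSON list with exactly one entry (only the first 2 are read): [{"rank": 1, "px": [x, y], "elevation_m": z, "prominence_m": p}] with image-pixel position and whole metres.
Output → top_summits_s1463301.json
[{"rank": 1, "px": [273, 306], "elevation_m": 1174, "prominence_m": 317}]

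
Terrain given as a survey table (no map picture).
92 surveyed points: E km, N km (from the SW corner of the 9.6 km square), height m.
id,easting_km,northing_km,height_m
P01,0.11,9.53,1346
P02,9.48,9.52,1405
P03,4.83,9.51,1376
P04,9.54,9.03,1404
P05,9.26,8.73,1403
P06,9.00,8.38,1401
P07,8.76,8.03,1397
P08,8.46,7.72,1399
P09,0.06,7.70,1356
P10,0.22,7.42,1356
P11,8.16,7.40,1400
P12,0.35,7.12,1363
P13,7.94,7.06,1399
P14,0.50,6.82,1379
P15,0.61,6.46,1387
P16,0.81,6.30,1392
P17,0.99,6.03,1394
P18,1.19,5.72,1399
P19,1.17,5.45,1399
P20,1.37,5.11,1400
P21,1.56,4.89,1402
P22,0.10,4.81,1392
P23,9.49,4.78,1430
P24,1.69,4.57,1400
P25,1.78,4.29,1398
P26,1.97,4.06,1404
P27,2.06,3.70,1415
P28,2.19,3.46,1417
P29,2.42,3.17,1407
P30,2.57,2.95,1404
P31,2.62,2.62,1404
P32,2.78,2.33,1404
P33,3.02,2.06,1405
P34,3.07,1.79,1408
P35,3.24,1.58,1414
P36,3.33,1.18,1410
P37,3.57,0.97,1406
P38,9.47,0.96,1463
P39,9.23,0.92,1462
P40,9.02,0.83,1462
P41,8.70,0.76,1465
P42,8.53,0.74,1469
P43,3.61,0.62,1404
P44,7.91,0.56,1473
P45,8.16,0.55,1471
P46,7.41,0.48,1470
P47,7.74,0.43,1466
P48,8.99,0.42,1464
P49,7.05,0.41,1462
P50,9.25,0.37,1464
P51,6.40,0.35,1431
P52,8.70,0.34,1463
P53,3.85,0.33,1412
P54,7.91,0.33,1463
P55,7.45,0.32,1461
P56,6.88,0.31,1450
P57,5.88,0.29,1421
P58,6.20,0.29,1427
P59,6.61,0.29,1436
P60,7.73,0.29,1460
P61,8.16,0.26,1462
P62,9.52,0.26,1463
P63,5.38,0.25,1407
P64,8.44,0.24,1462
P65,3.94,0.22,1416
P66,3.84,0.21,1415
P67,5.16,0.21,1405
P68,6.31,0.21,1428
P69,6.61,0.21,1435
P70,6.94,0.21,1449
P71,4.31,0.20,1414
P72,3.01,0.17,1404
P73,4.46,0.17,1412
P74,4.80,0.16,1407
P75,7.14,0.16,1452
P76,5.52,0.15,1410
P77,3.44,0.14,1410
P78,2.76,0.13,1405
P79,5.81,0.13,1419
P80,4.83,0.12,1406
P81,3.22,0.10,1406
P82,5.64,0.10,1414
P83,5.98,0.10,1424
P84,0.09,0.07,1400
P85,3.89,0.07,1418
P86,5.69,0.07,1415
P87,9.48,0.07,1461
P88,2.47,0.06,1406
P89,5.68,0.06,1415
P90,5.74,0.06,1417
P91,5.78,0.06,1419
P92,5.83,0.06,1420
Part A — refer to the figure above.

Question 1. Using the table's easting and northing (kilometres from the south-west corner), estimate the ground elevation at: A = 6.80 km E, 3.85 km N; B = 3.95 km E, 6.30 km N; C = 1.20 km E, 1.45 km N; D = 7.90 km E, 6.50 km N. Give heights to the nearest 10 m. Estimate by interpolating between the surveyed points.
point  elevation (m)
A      1440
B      1390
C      1400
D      1400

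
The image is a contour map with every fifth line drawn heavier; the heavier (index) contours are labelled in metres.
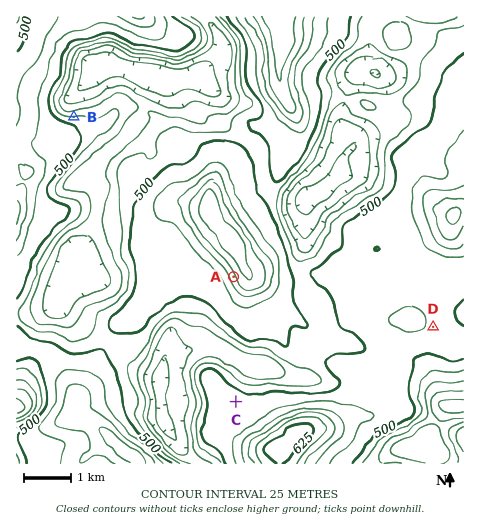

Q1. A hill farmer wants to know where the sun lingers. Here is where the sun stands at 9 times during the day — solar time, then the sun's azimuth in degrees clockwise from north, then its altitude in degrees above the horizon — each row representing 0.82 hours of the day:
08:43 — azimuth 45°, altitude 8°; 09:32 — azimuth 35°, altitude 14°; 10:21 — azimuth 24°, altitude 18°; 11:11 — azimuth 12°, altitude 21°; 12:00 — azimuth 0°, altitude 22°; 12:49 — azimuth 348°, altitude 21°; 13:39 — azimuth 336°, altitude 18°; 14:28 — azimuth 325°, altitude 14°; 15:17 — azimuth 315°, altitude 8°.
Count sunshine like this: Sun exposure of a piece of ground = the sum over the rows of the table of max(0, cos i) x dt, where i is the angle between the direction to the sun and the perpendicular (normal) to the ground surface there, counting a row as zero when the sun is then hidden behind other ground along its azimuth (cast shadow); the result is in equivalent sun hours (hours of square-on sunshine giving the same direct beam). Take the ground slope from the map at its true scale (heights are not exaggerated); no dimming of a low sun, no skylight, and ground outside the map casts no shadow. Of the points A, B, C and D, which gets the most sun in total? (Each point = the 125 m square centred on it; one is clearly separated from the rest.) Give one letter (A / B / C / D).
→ B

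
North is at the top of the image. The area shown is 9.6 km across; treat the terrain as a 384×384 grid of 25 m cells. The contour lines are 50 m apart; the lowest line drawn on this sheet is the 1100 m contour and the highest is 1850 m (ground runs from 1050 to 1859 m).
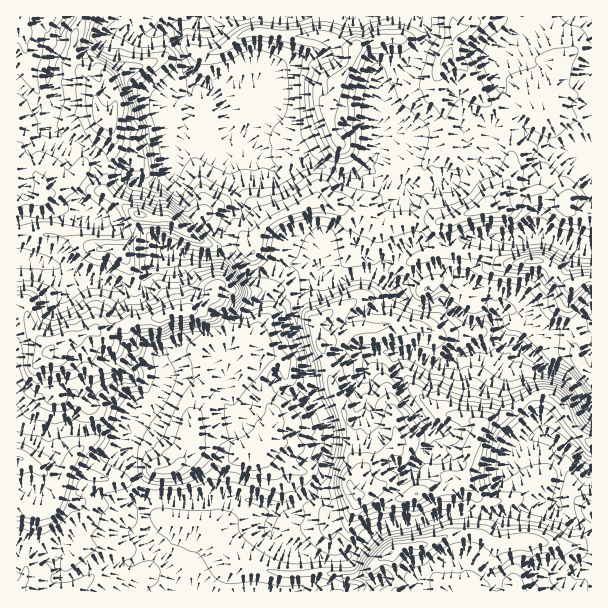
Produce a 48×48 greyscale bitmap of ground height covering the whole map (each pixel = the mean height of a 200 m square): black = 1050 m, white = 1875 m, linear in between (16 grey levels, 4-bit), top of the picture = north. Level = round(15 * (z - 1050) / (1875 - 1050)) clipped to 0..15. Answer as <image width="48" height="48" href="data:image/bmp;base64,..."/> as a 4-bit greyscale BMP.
<image width="48" height="48" href="data:image/bmp;base64,Qk32BAAAAAAAAHYAAAAoAAAAMAAAADAAAAABAAQAAAAAAIAEAAATCwAAEwsAABAAAAAAAAAAAAAAABEREQAiIiIAMzMzAERERABVVVUAZmZmAHd3dwCIiIgAmZmZAKqqqgC7u7sAzMzMAN3d3QDu7u4A////AIiHh3d2ZmZmZmZmZneIiqu7u7u7u7qZmIiHd3d3dmZmZ3d3d3iJq6u7u7u6q6qYiIh3d3d2ZmZmd3d3Zmd3i8zLu7urqqmZiIiHeHd2ZmZmd3dmZmZ2ec3dy6q7u7uqmIiId3d2ZmZnd2ZmZnd3d5q8zLu7u7upiJmYiHd2Znd3d2ZlZneIh3iImqqqmZmIeKqqiId3Znd3dmZlZneJqZmYiJmYiHd3eLqqmId2ZmZmZmZVZmeKy6u7qZmYiHdmeKqqmIh3ZmZmZmZmdmeLzLu7uqqod3d2d7u6qIiHeZmHd3d3d3aLy7qqqqqXZnd2Zru6qYd3iqqYeIiIh3Z6u6qZmaqXZmZmZbuqqod3iZqpiJmYh3ZpqqqpiZqnZmZlVqqZqph3eJmpmImZh3ZpmaqpiZqoZmVVaJmZmZh3eImpmIiJh3ZpmZqZiJqpdmVWd5mZmZl3d4mZmIiIh2V5mZqXiZqql2ZndJqrqqmHd3iZmIiIh2WJiJmHiZiIeHd4Uqu8u6qXd3iZiIiHdlaId4h4h3ZmVniHMrzMy7uph3eJiIiHdleHZnd3ZVVUREVDJL3d3My6h3eJiJmHdleHZmVlREREMzISRc7u3dy6h3iJiZmIdlh3ZVRERDMzMyI0Vc3u7t3LmHiJmZmYdWh2ZVVVVEMiIiM0VM3e7u3cuqmImZmYZXh3ZmZVVUMyIjM0RN3Lzd3d3dzLqYiHZXd2ZmZlVDMiIzNERNyqq8y8ze7tynZ3VWd3ZVVEMyMyIzNFVMypmqqqq83d3KZVVERWZlM0QzMzMzRXdaqZmZmZqru83aZVRDNEVUM1VEMzNEVol4iIiJmqmZmbu3VERDMzMzRERENFVWaHeIiIiZq7mIiIh1ZURDM0RERFVERFZ4h2VIiJmru7l3d3dmdkRENEREREVVVVVVVUM5mZmaqqmHiYZmdlRERERVVEVVREQzMzM4iIiIiaqqqHZWZmVERFVVVVZmVVVENERYiIiIiby6h3ZVZmZlVVVVVVZnd3dlRFVZmZiImZmHVWZUVVZnZmVVREVVZ4dlVWZZmZiJmHZUNFVERERWZVVERERFVndmVVVJmZiIh2ZDM0MzMzNFVEREREREVWZlVVRJmYiIh3ZDMzMzMzMzREREREVVVVVlVURIiIiIiHZDMzMzMzM0RmVEREVVVVVVRERIiIeImXYzMzMiIzM0V3VEREVVVVVVRERId3iJqXUzIjMiIzM1Z2VEREVVVVVVVVRId3iKuoQzIjIiMzM1d2VERFVVVVVVVVVId3iaqnMyIiIjMzM2d3VERVVlVVVVVVVHd3iaqWMzIiIjMzM2d3VERVZmZlVVVVVHd3iZmFQzIiIiIjM1eHZEVVZmZlRVVVRId3iJl2VDIiIiMzM1Z3ZUVVZ2ZURFVVRIh2h3ZVREIjMzMzM0VndVVVZ3ZUREVVVIh2dlQzMzIzNEMzRFVnh2ZlVnZURERERIh2d0MyIiEhI0VVVVZVVmZlVndlRERERJh3Z1MzIhEQIiMzM0RDNERERndmVEREQw=="/>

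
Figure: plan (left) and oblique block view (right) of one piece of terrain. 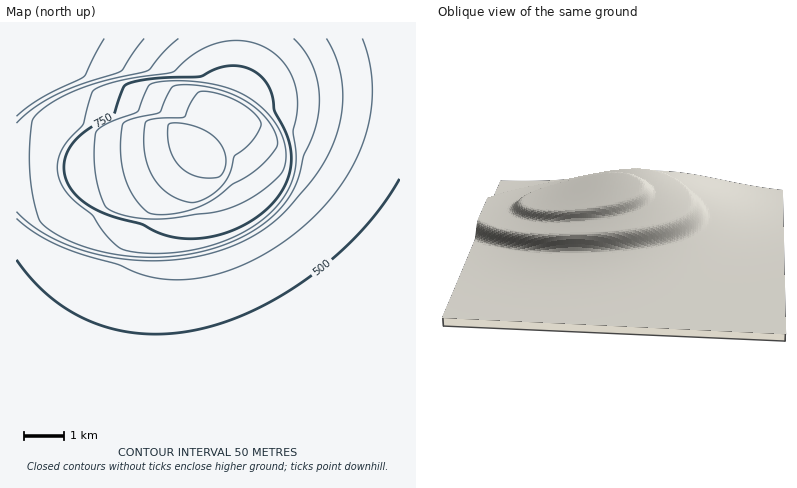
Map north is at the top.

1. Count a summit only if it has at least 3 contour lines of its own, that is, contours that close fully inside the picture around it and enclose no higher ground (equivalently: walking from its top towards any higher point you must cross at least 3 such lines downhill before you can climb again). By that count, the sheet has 1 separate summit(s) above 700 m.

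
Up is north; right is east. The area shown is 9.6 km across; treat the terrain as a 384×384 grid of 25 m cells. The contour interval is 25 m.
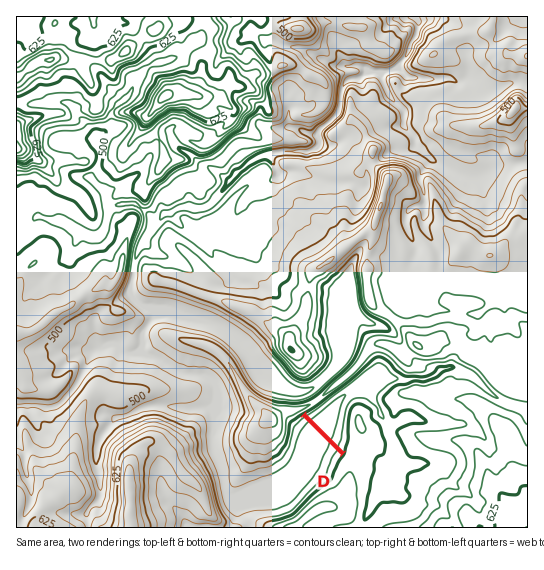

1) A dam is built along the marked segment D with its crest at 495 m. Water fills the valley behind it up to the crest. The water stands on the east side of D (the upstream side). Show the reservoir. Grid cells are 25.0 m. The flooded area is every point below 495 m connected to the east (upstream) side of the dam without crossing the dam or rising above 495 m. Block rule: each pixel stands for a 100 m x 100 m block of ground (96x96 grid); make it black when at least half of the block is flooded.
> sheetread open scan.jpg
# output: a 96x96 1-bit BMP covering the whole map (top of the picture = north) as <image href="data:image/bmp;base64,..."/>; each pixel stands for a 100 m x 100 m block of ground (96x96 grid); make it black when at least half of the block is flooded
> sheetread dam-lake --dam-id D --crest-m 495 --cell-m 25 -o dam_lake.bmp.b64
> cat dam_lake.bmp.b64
<image width="96" height="96" href="data:image/bmp;base64,Qk2+BAAAAAAAAD4AAAAoAAAAYAAAAGAAAAABAAEAAAAAAIAEAAATCwAAEwsAAAIAAAAAAAAA////AAAAAAAAAAAAAAAAAAAAAAAAAAAAAAAAAAAAAAAAAAAAAAAAAAAAAAAAAAAAAAAAACAAAAAAAAAAAAAAACAAAAAAAAAAAAAAADAAAAAAAAAAAAAAAD8AAAAAAAAAAAAAAB8AAAAAAAAAAAAAAB8AAAAAAAAAAAAAAB8AAAAAAAAAAAAAAA8AAAAAAAAAAAAAAA/wAAAAAAAAAAAAAA/wAAAAAAAAAAAAAAeAAAAAAAAAAAAAAAeAAAAAAAAAAAAADAcAAAAAAAAAAAAAHAcAAAAAAAAAAAAAPAYAAAAAAAAAAAAAfAcAAAAAAAAAAAAA/A+AAAAAAAAAAAAB/B/wAAAAAAAAAAAB/BzgAAAAAAAAAAAA/jgAAAAAAAAAAAAAf/gAAAAAAAAAAAAAP/gAAAAAAAAAAAAAD/gAAAAAAAAAAAAAB/4AAAAAAAAAAAAAAf/AAAAAAAAAAAAAAP+AAAAAAAAAAAAAAH4AAAAAAAAAAAAAADwAAAAAAAAAAAAAABgAAAAAAAAAAAAAAAAAAAAAAAAAAAAAAAAAAAAAAAAAAAAAAAAAAAAAAAAAAAAAAAAAAAAAAAAAAAAAAAAAAAAAAAAAAAAAAAAAAAAAAAAAAAAAAAAAAAAAAAAAAAAAAAAAAAAAAAAAAAAAAAAAAAAAAAAAAAAAAAAAAAAAAAAAAAAAAAAAAAAAAAAAAAAAAAAAAAAAAAAAAAAAAAAAAAAAAAAAAAAAAAAAAAAAAAAAAAAAAAAAAAAAAAAAAAAAAAAAAAAAAAAAAAAAAAAAAAAAAAAAAAAAAAAAAAAAAAAAAAAAAAAAAAAAAAAAAAAAAAAAAAAAAAAAAAAAAAAAAAAAAAAAAAAAAAAAAAAAAAAAAAAAAAAAAAAAAAAAAAAAAAAAAAAAAAAAAAAAAAAAAAAAAAAAAAAAAAAAAAAAAAAAAAAAAAAAAAAAAAAAAAAAAAAAAAAAAAAAAAAAAAAAAAAAAAAAAAAAAAAAAAAAAAAAAAAAAAAAAAAAAAAAAAAAAAAAAAAAAAAAAAAAAAAAAAAAAAAAAAAAAAAAAAAAAAAAAAAAAAAAAAAAAAAAAAAAAAAAAAAAAAAAAAAAAAAAAAAAAAAAAAAAAAAAAAAAAAAAAAAAAAAAAAAAAAAAAAAAAAAAAAAAAAAAAAAAAAAAAAAAAAAAAAAAAAAAAAAAAAAAAAAAAAAAAAAAAAAAAAAAAAAAAAAAAAAAAAAAAAAAAAAAAAAAAAAAAAAAAAAAAAAAAAAAAAAAAAAAAAAAAAAAAAAAAAAAAAAAAAAAAAAAAAAAAAAAAAAAAAAAAAAAAAAAAAAAAAAAAAAAAAAAAAAAAAAAAAAAAAAAAAAAAAAAAAAAAAAAAAAAAAAAAAAAAAAAAAAAAAAAAAAAAAAAAAAAAAAAAAAAAAAAAAAAAAAAAAAAAAAAAAAAAAAAAAAAAAAAAAAAAAAAAAAAAAAAAAAAAAAAAAAAAAAAAAAAAAAAAAAAAAAAAAAAAAAAAAAAAAAAAAAAAAAAAAAAAAAAAAAAAAAAAAA="/>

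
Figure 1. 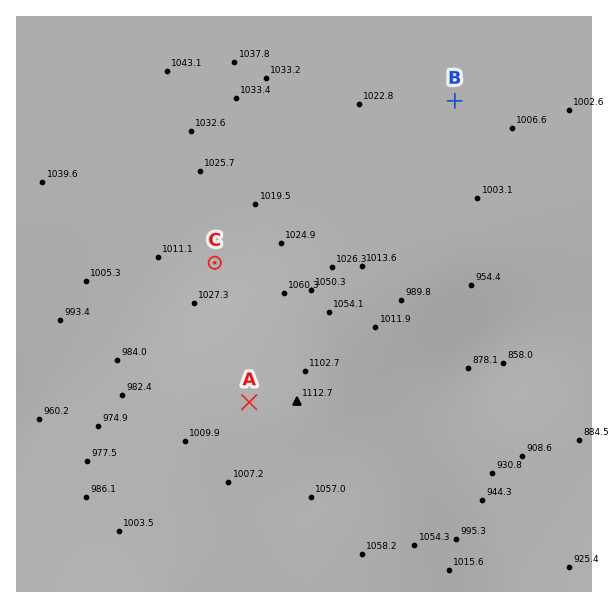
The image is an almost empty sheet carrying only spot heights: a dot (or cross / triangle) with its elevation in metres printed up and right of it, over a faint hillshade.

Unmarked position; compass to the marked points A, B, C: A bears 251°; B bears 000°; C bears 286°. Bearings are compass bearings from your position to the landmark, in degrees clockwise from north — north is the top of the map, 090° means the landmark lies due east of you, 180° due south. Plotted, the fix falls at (455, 332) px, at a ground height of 905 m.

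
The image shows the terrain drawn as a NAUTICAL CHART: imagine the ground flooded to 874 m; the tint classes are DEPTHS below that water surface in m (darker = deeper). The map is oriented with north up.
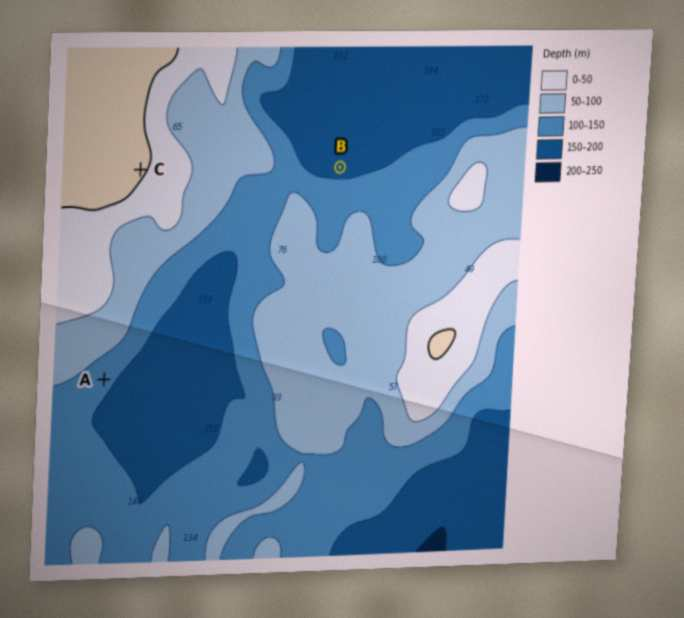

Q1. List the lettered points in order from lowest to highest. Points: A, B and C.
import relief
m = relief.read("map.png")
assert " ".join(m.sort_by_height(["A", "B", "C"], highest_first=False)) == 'B A C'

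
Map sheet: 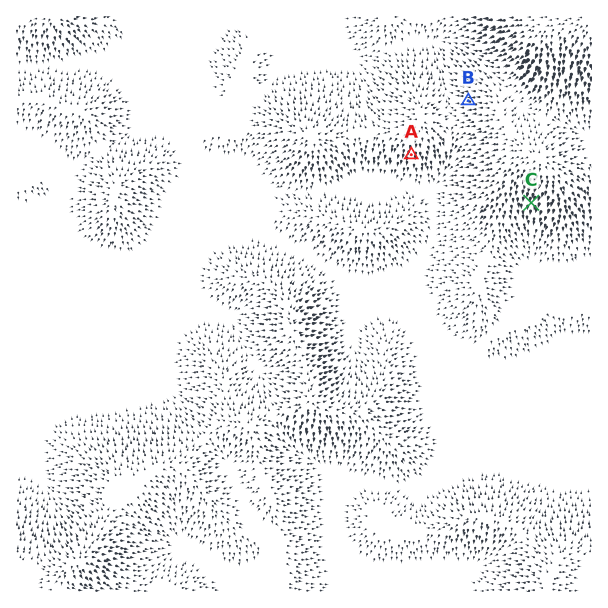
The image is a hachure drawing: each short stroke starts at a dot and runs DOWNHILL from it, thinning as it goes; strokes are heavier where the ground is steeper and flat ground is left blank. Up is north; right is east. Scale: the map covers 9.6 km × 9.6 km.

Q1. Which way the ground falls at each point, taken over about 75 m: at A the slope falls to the S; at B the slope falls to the W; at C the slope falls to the S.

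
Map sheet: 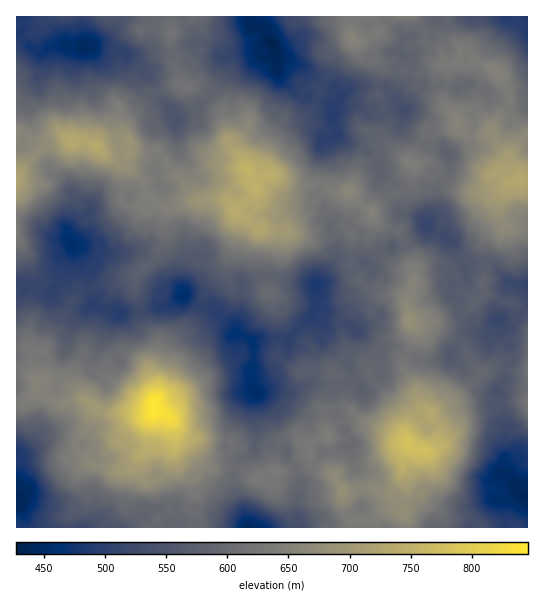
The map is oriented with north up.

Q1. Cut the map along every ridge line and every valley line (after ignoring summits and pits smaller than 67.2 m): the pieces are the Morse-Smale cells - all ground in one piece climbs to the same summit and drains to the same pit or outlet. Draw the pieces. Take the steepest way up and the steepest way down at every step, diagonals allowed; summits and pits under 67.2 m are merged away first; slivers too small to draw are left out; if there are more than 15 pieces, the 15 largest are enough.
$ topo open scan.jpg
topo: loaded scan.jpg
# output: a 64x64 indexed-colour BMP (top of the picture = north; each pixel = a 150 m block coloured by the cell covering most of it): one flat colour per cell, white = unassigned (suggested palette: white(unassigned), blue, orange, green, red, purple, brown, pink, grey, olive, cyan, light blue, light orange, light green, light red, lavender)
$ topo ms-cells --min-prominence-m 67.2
<image width="64" height="64" href="data:image/bmp;base64,Qk12CAAAAAAAAHYAAAAoAAAAQAAAAEAAAAABAAQAAAAAAAAIAAATCwAAEwsAABAAAAAAAAAA////ALR3HwAOf/8ALKAsACgn1gC9Z5QAS1aMAMJ34wB/f38AIr28AM++FwDox64AeLv/AIrfmACWmP8A1bDFAFVVVVVVVVVVVVVVUAAAAAAAAAAAAKqqqqMzMzM5mZmZVVVVVVVVVVVVVVVQAAAAAAAAAAAKqqqqozMzMzOZmZlVVVVVVVVVVVVVVVAAAAAAAAAAAAqqqqozMzMzMzmZmVVVVVVVVVVVVVVVUAAAAAAAAAAACqqqqjMzMzMzMzmZVVVVVVVVVVVVVVUAAAAAAAAAAAAKqqqqM6MzMzMzMzlVVVVVVVVVVVVVVQAAAAAAAAAAAAqqqqo6ozMzMzMzmVVVVVVVVVVVzFVQAAAAAAAAAAAAqqqqqqqjMzMzMzOZVVVVVVVVxVXMxQAAAAAAAAAAAKqqqqqqqqMzMzMzOZlVVVVVXMzMzMzFAAAAAAAAAAAKqqqqqqqqozMzMzM5mVVVVVXMzMzMzMwAAAAAEQAAAAqqqqqqqqqjMzMzMzmZVVVVVczMzMzMzAAAAAERABAACqqqqqqqqqozMzMzOZlVVVVVzMzMzMzMABEREREBEAAACqqqqqAKqqMzMzM5mVVVVVVczMzMzMwREREREREQAAAKqqqqADOqozMzMzmZVVVVVVzMzMzMwRERERERERAAAAqqoAAAMzozMzMzOZlVVVVVVczMzMwRERERERERAAAACqoAAAAzMzMzMzM5mVVVVVVczMzMwREREREREREAAAAAAAAAAzMzMzMzM5mZAFUAAHzMzMzBEREREREREAAAAAAAAAAzMzMzMzMzmZkAAAAHd8zMzMERERERERERERAAAAABADMzMzMzMzmZmQAAd3d3d8zMwREREREREREREREREREDMzAzMzMzmZmZAAB3d3d8zMzBEREREREREREREREREQMzMDMzMzmZmZkAAHd3d3fMzHEREREREREREREREREREAAAAzM5mZmZmQAAd3d3d8x3cRERERERERERERERERERAAADM5mZmZmZAHd3d3d3d3d3EREREREREREREREREREAAAMzOZmZmZl3d3d3d3d3d3EREREREREREREREREREAAAAzM5mZmZmXd3d3d3d3d3ERERERERERERERERERAAAAAzMzOZmZmZd3d3d3d3d3EREREREREREREREREQAAAAAzMzMzmZmZl3d3d3d3d3cREREREWZhEREREQAAAAAAADMzMzmZmZmXd3d3d3d3dxEREREWZmERERERAAAAAAAAMzMzmZmZmZd3d3d3d3d3ERERFmZmYREREREAAAAAAAAzMzOZmZmZl3d3d3d3d3cRERFmZmZhERERERAAEAAAADMzM5mZmZmf93d3d3d3dxEWZmZmZmEREREREREREAAAAzMzmZmZmb//93d3d3d3ERZmZmZmZmZmZmZmEREQAAADMzmZmZm7v///d3d3d3dxFmZmZmZmZmZmZmYRERAAADMzOZmZm7u///93d3d3d3dmZmZmZmZmZmZmZmEWYAAAMzMzu7u7u7////d3d/d3//ZmZmZmZmZmZmZmZmZmAAAzMzO7u7u7v/////9/////9mZmZmZmZmZmZmZmZmZmYDMzM7u7u7u///3d///////2ZmZmZmZmZmZgAGZmZmZgADO7u7u7u7//3d3///////ZmZmZmZmIiIAAAACZmZgAAu7u7u7u0Td3d3d//////9mZmZmZmIiIgAAAAIiYAAAC7u7u7tERN3d3d3f//////ZmZmZmIiIiIgAAAiIgALu7u7u7u0RE3d3d3d3//w//AGZmZmIiIiIiIiAAIiAAu7u7u7u7RETd3d3d3d/wAAAAAAAAAiIiIiIiIgIiIiu7u7u7u7tERN3d3d3d3d0AAAAAAAACIiIiIiIiIiIiREu7u7RES7RE3d3d3d3d3QAAAAAAAAACIiIiIiIiIiRERLu7RERERETd3d3d3d3dAAAAAAAAAAIiIiIiIiIiIkREu7RERERERA3d3d3d3dAAAAAAAAAAIiIiIiIiIiIkRES7REREREREAN3d3d3QAAAAAAAAAAAiIiIiIiIiIiREREREREREREQAiN3d3YgAiIAAAAAAAiIiIiIiIiIgBERERERERERERACIiIiIiIiIgAAAAAACIiIiIiIiIAAEREREREREREREiIiIiIiIiIiAAAAAACIiIiIiIiIAAARERERERERERESIiIiIiIiIiIAAAAAAIiIiIiIiIgAABERERERERERERIiIiIiIiIiIiIjgAAAiIiIiIiIiAAAEREREREREREREiIiIiIiIiIiIju7gACIiIiIiIiIAAAAARERERERERESIiIiIiIiIiIju7u4CIiIiIiIiAAAAAABEREREREREAIiIiIiIiIiIiO7u7gIiIiIiIAAAIAAAAEREREREREQAiIiIiIiIiIiO7uAAAiIiIiIAAAIiIiIgBEREREREQACIiIiIiIiIiO7uAAAAIiIiIAACIiIiIiAERERERERAAIiIiIiIiIiO7u4AAAACIiIgACIiIiIiIgBEREREQAAAiIiIiIiIiO7u7gAAAAIiIiAiIiIiIiIiBERABEAAAACIiIiIiIiO7u7uAAAAAAIgIiIiIiIiIiIiREAAAAAAAI7u7u7u7u7u7uAAAAAAAAAiIiIiIiIiIiJAAAAAAAAAju7u7u7u7u7u4AAAAAAAAiIiIiIiIiIiIkAAAAAAAADu7u7u7u7u7u7gAAAAAAACIiIiIiIiIiIiIAAAAAAAAO7u7u7u7u7uAAAAAAAAAiIiIiIiIiIiIiIAAAAAAAAA"/>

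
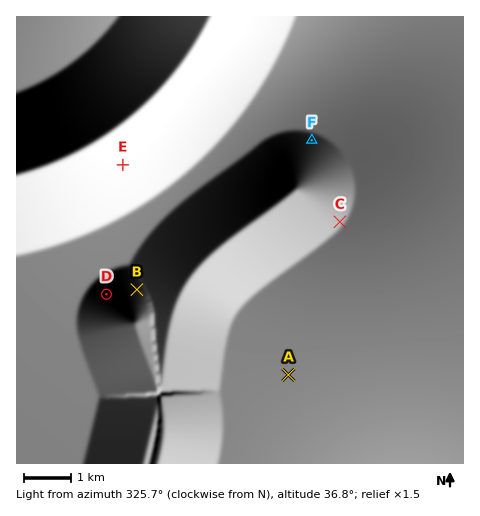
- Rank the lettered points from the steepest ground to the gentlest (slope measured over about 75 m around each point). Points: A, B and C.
B C A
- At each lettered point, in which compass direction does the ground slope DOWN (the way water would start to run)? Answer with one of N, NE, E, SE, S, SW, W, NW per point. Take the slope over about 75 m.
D SE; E NW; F S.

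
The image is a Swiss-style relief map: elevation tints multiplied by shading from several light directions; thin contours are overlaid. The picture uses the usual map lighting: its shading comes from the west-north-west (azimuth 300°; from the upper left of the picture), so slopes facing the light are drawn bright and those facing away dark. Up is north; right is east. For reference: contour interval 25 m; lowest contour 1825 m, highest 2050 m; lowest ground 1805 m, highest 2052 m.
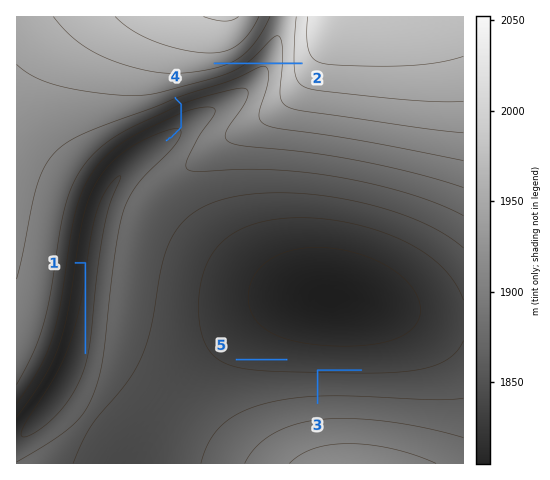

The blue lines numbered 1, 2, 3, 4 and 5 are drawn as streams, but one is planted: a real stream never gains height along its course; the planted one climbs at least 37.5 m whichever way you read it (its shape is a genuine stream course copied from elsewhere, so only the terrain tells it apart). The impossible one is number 2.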